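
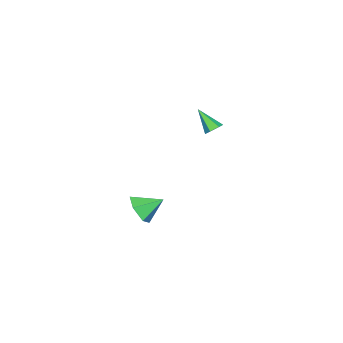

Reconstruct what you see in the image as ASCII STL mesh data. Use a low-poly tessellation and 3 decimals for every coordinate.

solid 
facet normal 0.473 -0.722 -0.505
outer loop
vertex 5.023 -0.619 0.439
vertex 4.268 -1.246 0.629
vertex 4.252 -0.68 -0.195
endloop
endfacet
facet normal 0.120 0.964 -0.239
outer loop
vertex 5.023 -0.619 0.439
vertex 4.252 -0.68 -0.195
vertex 3.592 -0.214 1.351
endloop
endfacet
facet normal 0.473 -0.722 -0.505
outer loop
vertex 4.252 -0.68 -0.195
vertex 4.268 -1.246 0.629
vertex 3.497 -1.307 -0.005
endloop
endfacet
facet normal -0.633 0.624 -0.458
outer loop
vertex 4.252 -0.68 -0.195
vertex 3.497 -1.307 -0.005
vertex 3.592 -0.214 1.351
endloop
endfacet
facet normal 0.473 -0.722 -0.505
outer loop
vertex 3.497 -1.307 -0.005
vertex 4.268 -1.246 0.629
vertex 3.512 -1.873 0.818
endloop
endfacet
facet normal -0.999 0.035 0.042
outer loop
vertex 3.497 -1.307 -0.005
vertex 3.512 -1.873 0.818
vertex 3.592 -0.214 1.351
endloop
endfacet
facet normal 0.472 -0.722 -0.506
outer loop
vertex 3.512 -1.873 0.818
vertex 4.268 -1.246 0.629
vertex 4.283 -1.813 1.452
endloop
endfacet
facet normal -0.610 -0.216 0.762
outer loop
vertex 3.512 -1.873 0.818
vertex 4.283 -1.813 1.452
vertex 3.592 -0.214 1.351
endloop
endfacet
facet normal 0.472 -0.722 -0.506
outer loop
vertex 4.283 -1.813 1.452
vertex 4.268 -1.246 0.629
vertex 5.039 -1.186 1.263
endloop
endfacet
facet normal 0.143 0.124 0.982
outer loop
vertex 4.283 -1.813 1.452
vertex 5.039 -1.186 1.263
vertex 3.592 -0.214 1.351
endloop
endfacet
facet normal 0.472 -0.722 -0.506
outer loop
vertex 5.039 -1.186 1.263
vertex 4.268 -1.246 0.629
vertex 5.023 -0.619 0.439
endloop
endfacet
facet normal 0.509 0.714 0.481
outer loop
vertex 5.039 -1.186 1.263
vertex 5.023 -0.619 0.439
vertex 3.592 -0.214 1.351
endloop
endfacet
facet normal 0.141 0.692 -0.707
outer loop
vertex -2.896 -1.252 2.493
vertex -3.296 -0.915 2.743
vertex -2.74 -0.869 2.899
endloop
endfacet
facet normal 0.870 -0.479 0.118
outer loop
vertex -2.896 -1.252 2.493
vertex -2.74 -0.869 2.899
vertex -3.524 -2.045 3.897
endloop
endfacet
facet normal 0.141 0.693 -0.707
outer loop
vertex -2.74 -0.869 2.899
vertex -3.296 -0.915 2.743
vertex -3.14 -0.532 3.15
endloop
endfacet
facet normal 0.638 0.205 0.742
outer loop
vertex -2.74 -0.869 2.899
vertex -3.14 -0.532 3.15
vertex -3.524 -2.045 3.897
endloop
endfacet
facet normal 0.139 0.694 -0.706
outer loop
vertex -3.14 -0.532 3.15
vertex -3.296 -0.915 2.743
vertex -3.697 -0.579 2.994
endloop
endfacet
facet normal -0.274 0.481 0.833
outer loop
vertex -3.14 -0.532 3.15
vertex -3.697 -0.579 2.994
vertex -3.524 -2.045 3.897
endloop
endfacet
facet normal 0.138 0.693 -0.707
outer loop
vertex -3.697 -0.579 2.994
vertex -3.296 -0.915 2.743
vertex -3.853 -0.962 2.588
endloop
endfacet
facet normal -0.952 0.071 0.298
outer loop
vertex -3.697 -0.579 2.994
vertex -3.853 -0.962 2.588
vertex -3.524 -2.045 3.897
endloop
endfacet
facet normal 0.138 0.693 -0.707
outer loop
vertex -3.853 -0.962 2.588
vertex -3.296 -0.915 2.743
vertex -3.453 -1.298 2.337
endloop
endfacet
facet normal -0.720 -0.613 -0.326
outer loop
vertex -3.853 -0.962 2.588
vertex -3.453 -1.298 2.337
vertex -3.524 -2.045 3.897
endloop
endfacet
facet normal 0.141 0.692 -0.708
outer loop
vertex -3.453 -1.298 2.337
vertex -3.296 -0.915 2.743
vertex -2.896 -1.252 2.493
endloop
endfacet
facet normal 0.190 -0.889 -0.417
outer loop
vertex -3.453 -1.298 2.337
vertex -2.896 -1.252 2.493
vertex -3.524 -2.045 3.897
endloop
endfacet

endsolid


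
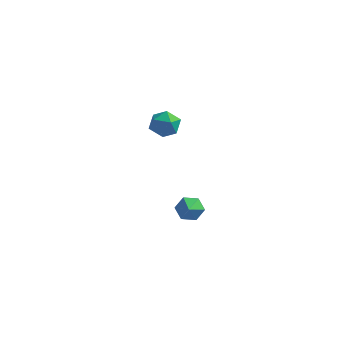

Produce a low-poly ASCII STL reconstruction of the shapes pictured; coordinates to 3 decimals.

solid 
facet normal -0.416 0.634 0.652
outer loop
vertex 2.49 3.936 3.61
vertex 1.793 3.291 3.793
vertex 2.606 3.285 4.317
endloop
endfacet
facet normal 0.291 0.727 0.622
outer loop
vertex 2.49 3.936 3.61
vertex 2.606 3.285 4.317
vertex 3.343 3.495 3.726
endloop
endfacet
facet normal 0.464 0.884 -0.054
outer loop
vertex 2.49 3.936 3.61
vertex 3.343 3.495 3.726
vertex 2.985 3.629 2.837
endloop
endfacet
facet normal -0.136 0.888 -0.440
outer loop
vertex 2.49 3.936 3.61
vertex 2.985 3.629 2.837
vertex 2.027 3.503 2.879
endloop
endfacet
facet normal -0.680 0.733 -0.004
outer loop
vertex 2.49 3.936 3.61
vertex 2.027 3.503 2.879
vertex 1.793 3.291 3.793
endloop
endfacet
facet normal 0.603 0.108 0.790
outer loop
vertex 3.343 3.495 3.726
vertex 2.606 3.285 4.317
vertex 3.173 2.577 3.981
endloop
endfacet
facet normal -0.541 -0.042 0.840
outer loop
vertex 2.606 3.285 4.317
vertex 1.793 3.291 3.793
vertex 2.215 2.451 4.023
endloop
endfacet
facet normal -0.968 0.118 -0.220
outer loop
vertex 1.793 3.291 3.793
vertex 2.027 3.503 2.879
vertex 1.857 2.585 3.134
endloop
endfacet
facet normal -0.089 0.368 -0.926
outer loop
vertex 2.027 3.503 2.879
vertex 2.985 3.629 2.837
vertex 2.594 2.795 2.543
endloop
endfacet
facet normal 0.883 0.361 -0.301
outer loop
vertex 2.985 3.629 2.837
vertex 3.343 3.495 3.726
vertex 3.407 2.789 3.067
endloop
endfacet
facet normal 0.136 -0.888 0.440
outer loop
vertex 2.71 2.144 3.25
vertex 3.173 2.577 3.981
vertex 2.215 2.451 4.023
endloop
endfacet
facet normal -0.464 -0.884 0.054
outer loop
vertex 2.71 2.144 3.25
vertex 2.215 2.451 4.023
vertex 1.857 2.585 3.134
endloop
endfacet
facet normal -0.291 -0.727 -0.622
outer loop
vertex 2.71 2.144 3.25
vertex 1.857 2.585 3.134
vertex 2.594 2.795 2.543
endloop
endfacet
facet normal 0.416 -0.634 -0.652
outer loop
vertex 2.71 2.144 3.25
vertex 2.594 2.795 2.543
vertex 3.407 2.789 3.067
endloop
endfacet
facet normal 0.680 -0.733 0.004
outer loop
vertex 2.71 2.144 3.25
vertex 3.407 2.789 3.067
vertex 3.173 2.577 3.981
endloop
endfacet
facet normal 0.089 -0.368 0.926
outer loop
vertex 2.215 2.451 4.023
vertex 3.173 2.577 3.981
vertex 2.606 3.285 4.317
endloop
endfacet
facet normal -0.883 -0.361 0.301
outer loop
vertex 1.857 2.585 3.134
vertex 2.215 2.451 4.023
vertex 1.793 3.291 3.793
endloop
endfacet
facet normal -0.603 -0.108 -0.790
outer loop
vertex 2.594 2.795 2.543
vertex 1.857 2.585 3.134
vertex 2.027 3.503 2.879
endloop
endfacet
facet normal 0.541 0.042 -0.840
outer loop
vertex 3.407 2.789 3.067
vertex 2.594 2.795 2.543
vertex 2.985 3.629 2.837
endloop
endfacet
facet normal 0.968 -0.118 0.220
outer loop
vertex 3.173 2.577 3.981
vertex 3.407 2.789 3.067
vertex 3.343 3.495 3.726
endloop
endfacet
facet normal -0.311 0.765 -0.564
outer loop
vertex 3.965 4.211 -4.864
vertex 3.449 4.463 -4.237
vertex 4.245 4.757 -4.277
endloop
endfacet
facet normal 0.939 -0.302 -0.167
outer loop
vertex 3.965 4.211 -4.864
vertex 4.245 4.757 -4.277
vertex 3.931 3.277 -3.363
endloop
endfacet
facet normal -0.311 0.765 -0.564
outer loop
vertex 4.245 4.757 -4.277
vertex 3.449 4.463 -4.237
vertex 3.73 5.01 -3.65
endloop
endfacet
facet normal 0.795 0.188 0.577
outer loop
vertex 4.245 4.757 -4.277
vertex 3.73 5.01 -3.65
vertex 3.931 3.277 -3.363
endloop
endfacet
facet normal -0.311 0.765 -0.564
outer loop
vertex 3.73 5.01 -3.65
vertex 3.449 4.463 -4.237
vertex 2.933 4.715 -3.61
endloop
endfacet
facet normal -0.011 0.162 0.987
outer loop
vertex 3.73 5.01 -3.65
vertex 2.933 4.715 -3.61
vertex 3.931 3.277 -3.363
endloop
endfacet
facet normal -0.311 0.765 -0.564
outer loop
vertex 2.933 4.715 -3.61
vertex 3.449 4.463 -4.237
vertex 2.653 4.168 -4.198
endloop
endfacet
facet normal -0.672 -0.355 0.650
outer loop
vertex 2.933 4.715 -3.61
vertex 2.653 4.168 -4.198
vertex 3.931 3.277 -3.363
endloop
endfacet
facet normal -0.311 0.765 -0.564
outer loop
vertex 2.653 4.168 -4.198
vertex 3.449 4.463 -4.237
vertex 3.169 3.916 -4.824
endloop
endfacet
facet normal -0.527 -0.845 -0.094
outer loop
vertex 2.653 4.168 -4.198
vertex 3.169 3.916 -4.824
vertex 3.931 3.277 -3.363
endloop
endfacet
facet normal -0.312 0.765 -0.564
outer loop
vertex 3.169 3.916 -4.824
vertex 3.449 4.463 -4.237
vertex 3.965 4.211 -4.864
endloop
endfacet
facet normal 0.278 -0.818 -0.503
outer loop
vertex 3.169 3.916 -4.824
vertex 3.965 4.211 -4.864
vertex 3.931 3.277 -3.363
endloop
endfacet

endsolid


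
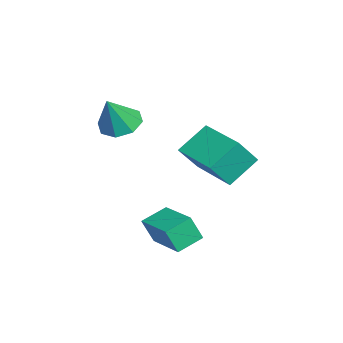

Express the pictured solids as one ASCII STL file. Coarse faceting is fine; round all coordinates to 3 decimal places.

solid 
facet normal -0.463 0.639 0.614
outer loop
vertex -0.97 3.035 2.559
vertex 0.576 4.172 2.541
vertex -1.458 3.682 1.517
endloop
endfacet
facet normal -0.806 -0.592 0.009
outer loop
vertex -0.796 2.768 0.639
vertex -0.97 3.035 2.559
vertex -1.458 3.682 1.517
endloop
endfacet
facet normal -0.463 0.639 0.614
outer loop
vertex -1.458 3.682 1.517
vertex 0.576 4.172 2.541
vertex 0.088 4.819 1.499
endloop
endfacet
facet normal -0.370 0.490 -0.789
outer loop
vertex 0.088 4.819 1.499
vertex -0.796 2.768 0.639
vertex -1.458 3.682 1.517
endloop
endfacet
facet normal 0.370 -0.490 0.789
outer loop
vertex -0.97 3.035 2.559
vertex 1.238 3.258 1.663
vertex 0.576 4.172 2.541
endloop
endfacet
facet normal -0.806 -0.592 0.009
outer loop
vertex -0.308 2.121 1.681
vertex -0.97 3.035 2.559
vertex -0.796 2.768 0.639
endloop
endfacet
facet normal 0.370 -0.490 0.789
outer loop
vertex -0.308 2.121 1.681
vertex 1.238 3.258 1.663
vertex -0.97 3.035 2.559
endloop
endfacet
facet normal 0.806 0.592 -0.009
outer loop
vertex 0.576 4.172 2.541
vertex 1.238 3.258 1.663
vertex 0.088 4.819 1.499
endloop
endfacet
facet normal -0.370 0.490 -0.789
outer loop
vertex 0.75 3.905 0.621
vertex -0.796 2.768 0.639
vertex 0.088 4.819 1.499
endloop
endfacet
facet normal 0.806 0.592 -0.009
outer loop
vertex 0.088 4.819 1.499
vertex 1.238 3.258 1.663
vertex 0.75 3.905 0.621
endloop
endfacet
facet normal 0.463 -0.639 -0.614
outer loop
vertex 0.75 3.905 0.621
vertex -0.308 2.121 1.681
vertex -0.796 2.768 0.639
endloop
endfacet
facet normal 0.463 -0.639 -0.614
outer loop
vertex 1.238 3.258 1.663
vertex -0.308 2.121 1.681
vertex 0.75 3.905 0.621
endloop
endfacet
facet normal -0.828 -0.525 -0.198
outer loop
vertex 2.652 1.084 -0.096
vertex 2.08 1.855 0.25
vertex 2.622 1.484 -1.034
endloop
endfacet
facet normal 0.560 -0.755 -0.340
outer loop
vertex 3.98 2.345 -0.71
vertex 2.652 1.084 -0.096
vertex 2.622 1.484 -1.034
endloop
endfacet
facet normal -0.828 -0.524 -0.198
outer loop
vertex 2.622 1.484 -1.034
vertex 2.08 1.855 0.25
vertex 2.051 2.255 -0.688
endloop
endfacet
facet normal -0.029 0.391 -0.920
outer loop
vertex 2.051 2.255 -0.688
vertex 3.98 2.345 -0.71
vertex 2.622 1.484 -1.034
endloop
endfacet
facet normal 0.029 -0.391 0.920
outer loop
vertex 2.652 1.084 -0.096
vertex 3.438 2.716 0.574
vertex 2.08 1.855 0.25
endloop
endfacet
facet normal 0.560 -0.755 -0.339
outer loop
vertex 4.009 1.945 0.228
vertex 2.652 1.084 -0.096
vertex 3.98 2.345 -0.71
endloop
endfacet
facet normal 0.029 -0.391 0.920
outer loop
vertex 4.009 1.945 0.228
vertex 3.438 2.716 0.574
vertex 2.652 1.084 -0.096
endloop
endfacet
facet normal -0.560 0.756 0.340
outer loop
vertex 2.08 1.855 0.25
vertex 3.438 2.716 0.574
vertex 2.051 2.255 -0.688
endloop
endfacet
facet normal -0.029 0.391 -0.920
outer loop
vertex 3.408 3.116 -0.364
vertex 3.98 2.345 -0.71
vertex 2.051 2.255 -0.688
endloop
endfacet
facet normal -0.560 0.755 0.340
outer loop
vertex 2.051 2.255 -0.688
vertex 3.438 2.716 0.574
vertex 3.408 3.116 -0.364
endloop
endfacet
facet normal 0.828 0.525 0.198
outer loop
vertex 3.408 3.116 -0.364
vertex 4.009 1.945 0.228
vertex 3.98 2.345 -0.71
endloop
endfacet
facet normal 0.828 0.525 0.197
outer loop
vertex 3.438 2.716 0.574
vertex 4.009 1.945 0.228
vertex 3.408 3.116 -0.364
endloop
endfacet
facet normal -0.403 0.267 -0.875
outer loop
vertex 0.806 0.695 3.059
vertex 0.177 0.223 3.205
vertex 0.357 0.988 3.355
endloop
endfacet
facet normal 0.671 0.625 0.399
outer loop
vertex 0.806 0.695 3.059
vertex 0.357 0.988 3.355
vertex 0.763 -0.163 4.475
endloop
endfacet
facet normal -0.405 0.267 -0.875
outer loop
vertex 0.357 0.988 3.355
vertex 0.177 0.223 3.205
vertex -0.197 0.833 3.564
endloop
endfacet
facet normal 0.067 0.708 0.703
outer loop
vertex 0.357 0.988 3.355
vertex -0.197 0.833 3.564
vertex 0.763 -0.163 4.475
endloop
endfacet
facet normal -0.404 0.267 -0.875
outer loop
vertex -0.197 0.833 3.564
vertex 0.177 0.223 3.205
vertex -0.532 0.32 3.562
endloop
endfacet
facet normal -0.471 0.304 0.828
outer loop
vertex -0.197 0.833 3.564
vertex -0.532 0.32 3.562
vertex 0.763 -0.163 4.475
endloop
endfacet
facet normal -0.404 0.266 -0.875
outer loop
vertex -0.532 0.32 3.562
vertex 0.177 0.223 3.205
vertex -0.452 -0.249 3.352
endloop
endfacet
facet normal -0.623 -0.346 0.701
outer loop
vertex -0.532 0.32 3.562
vertex -0.452 -0.249 3.352
vertex 0.763 -0.163 4.475
endloop
endfacet
facet normal -0.404 0.266 -0.875
outer loop
vertex -0.452 -0.249 3.352
vertex 0.177 0.223 3.205
vertex -0.003 -0.542 3.056
endloop
endfacet
facet normal -0.304 -0.866 0.396
outer loop
vertex -0.452 -0.249 3.352
vertex -0.003 -0.542 3.056
vertex 0.763 -0.163 4.475
endloop
endfacet
facet normal -0.404 0.266 -0.875
outer loop
vertex -0.003 -0.542 3.056
vertex 0.177 0.223 3.205
vertex 0.552 -0.386 2.847
endloop
endfacet
facet normal 0.301 -0.949 0.091
outer loop
vertex -0.003 -0.542 3.056
vertex 0.552 -0.386 2.847
vertex 0.763 -0.163 4.475
endloop
endfacet
facet normal -0.403 0.267 -0.876
outer loop
vertex 0.552 -0.386 2.847
vertex 0.177 0.223 3.205
vertex 0.887 0.126 2.849
endloop
endfacet
facet normal 0.836 -0.547 -0.033
outer loop
vertex 0.552 -0.386 2.847
vertex 0.887 0.126 2.849
vertex 0.763 -0.163 4.475
endloop
endfacet
facet normal -0.403 0.266 -0.876
outer loop
vertex 0.887 0.126 2.849
vertex 0.177 0.223 3.205
vertex 0.806 0.695 3.059
endloop
endfacet
facet normal 0.990 0.106 0.094
outer loop
vertex 0.887 0.126 2.849
vertex 0.806 0.695 3.059
vertex 0.763 -0.163 4.475
endloop
endfacet

endsolid


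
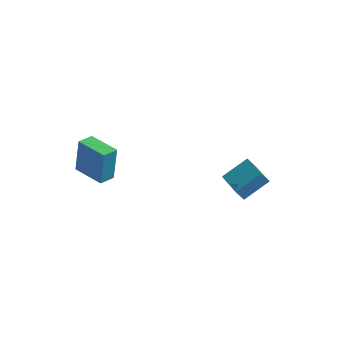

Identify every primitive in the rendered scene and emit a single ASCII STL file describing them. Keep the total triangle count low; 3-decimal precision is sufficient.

solid 
facet normal -0.550 -0.656 -0.516
outer loop
vertex 2.118 1.416 -0.597
vertex 0.887 2.671 -0.88
vertex 2.497 1.634 -1.278
endloop
endfacet
facet normal 0.691 -0.705 0.159
outer loop
vertex 3.433 2.749 -0.4
vertex 2.118 1.416 -0.597
vertex 2.497 1.634 -1.278
endloop
endfacet
facet normal -0.550 -0.656 -0.516
outer loop
vertex 2.497 1.634 -1.278
vertex 0.887 2.671 -0.88
vertex 1.267 2.889 -1.562
endloop
endfacet
facet normal 0.469 0.269 -0.841
outer loop
vertex 1.267 2.889 -1.562
vertex 3.433 2.749 -0.4
vertex 2.497 1.634 -1.278
endloop
endfacet
facet normal -0.468 -0.270 0.841
outer loop
vertex 2.118 1.416 -0.597
vertex 1.823 3.786 -0.002
vertex 0.887 2.671 -0.88
endloop
endfacet
facet normal 0.691 -0.705 0.160
outer loop
vertex 3.053 2.531 0.282
vertex 2.118 1.416 -0.597
vertex 3.433 2.749 -0.4
endloop
endfacet
facet normal -0.469 -0.270 0.841
outer loop
vertex 3.053 2.531 0.282
vertex 1.823 3.786 -0.002
vertex 2.118 1.416 -0.597
endloop
endfacet
facet normal -0.691 0.705 -0.159
outer loop
vertex 0.887 2.671 -0.88
vertex 1.823 3.786 -0.002
vertex 1.267 2.889 -1.562
endloop
endfacet
facet normal 0.469 0.270 -0.841
outer loop
vertex 2.202 4.004 -0.683
vertex 3.433 2.749 -0.4
vertex 1.267 2.889 -1.562
endloop
endfacet
facet normal -0.691 0.705 -0.159
outer loop
vertex 1.267 2.889 -1.562
vertex 1.823 3.786 -0.002
vertex 2.202 4.004 -0.683
endloop
endfacet
facet normal 0.550 0.656 0.516
outer loop
vertex 2.202 4.004 -0.683
vertex 3.053 2.531 0.282
vertex 3.433 2.749 -0.4
endloop
endfacet
facet normal 0.550 0.656 0.516
outer loop
vertex 1.823 3.786 -0.002
vertex 3.053 2.531 0.282
vertex 2.202 4.004 -0.683
endloop
endfacet
facet normal -0.931 0.363 -0.023
outer loop
vertex -4.899 -1.969 3.832
vertex -4.577 -1.152 3.691
vertex -4.971 -2.28 1.868
endloop
endfacet
facet normal -0.361 -0.919 0.159
outer loop
vertex -3.303 -2.928 1.909
vertex -4.899 -1.969 3.832
vertex -4.971 -2.28 1.868
endloop
endfacet
facet normal -0.932 0.363 -0.023
outer loop
vertex -4.971 -2.28 1.868
vertex -4.577 -1.152 3.691
vertex -4.649 -1.462 1.727
endloop
endfacet
facet normal -0.036 -0.156 -0.987
outer loop
vertex -4.649 -1.462 1.727
vertex -3.303 -2.928 1.909
vertex -4.971 -2.28 1.868
endloop
endfacet
facet normal 0.036 0.156 0.987
outer loop
vertex -4.899 -1.969 3.832
vertex -2.909 -1.8 3.732
vertex -4.577 -1.152 3.691
endloop
endfacet
facet normal -0.361 -0.919 0.158
outer loop
vertex -3.231 -2.618 3.873
vertex -4.899 -1.969 3.832
vertex -3.303 -2.928 1.909
endloop
endfacet
facet normal 0.036 0.156 0.987
outer loop
vertex -3.231 -2.618 3.873
vertex -2.909 -1.8 3.732
vertex -4.899 -1.969 3.832
endloop
endfacet
facet normal 0.361 0.919 -0.158
outer loop
vertex -4.577 -1.152 3.691
vertex -2.909 -1.8 3.732
vertex -4.649 -1.462 1.727
endloop
endfacet
facet normal -0.036 -0.156 -0.987
outer loop
vertex -2.981 -2.111 1.768
vertex -3.303 -2.928 1.909
vertex -4.649 -1.462 1.727
endloop
endfacet
facet normal 0.361 0.919 -0.159
outer loop
vertex -4.649 -1.462 1.727
vertex -2.909 -1.8 3.732
vertex -2.981 -2.111 1.768
endloop
endfacet
facet normal 0.931 -0.363 0.023
outer loop
vertex -2.981 -2.111 1.768
vertex -3.231 -2.618 3.873
vertex -3.303 -2.928 1.909
endloop
endfacet
facet normal 0.932 -0.363 0.023
outer loop
vertex -2.909 -1.8 3.732
vertex -3.231 -2.618 3.873
vertex -2.981 -2.111 1.768
endloop
endfacet

endsolid


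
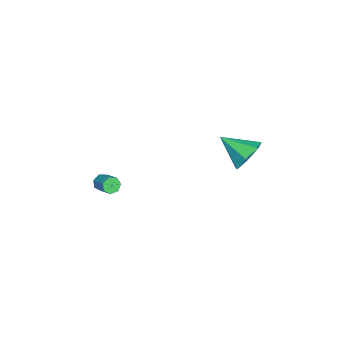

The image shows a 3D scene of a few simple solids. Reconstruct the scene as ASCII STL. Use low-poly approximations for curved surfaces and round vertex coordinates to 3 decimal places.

solid 
facet normal 0.268 0.814 -0.515
outer loop
vertex -0.753 4.113 1.281
vertex -1.708 4.095 0.756
vertex -1.454 4.601 1.687
endloop
endfacet
facet normal 0.421 -0.141 0.896
outer loop
vertex -0.753 4.113 1.281
vertex -1.454 4.601 1.687
vertex -2.212 2.565 1.724
endloop
endfacet
facet normal 0.268 0.814 -0.515
outer loop
vertex -1.454 4.601 1.687
vertex -1.708 4.095 0.756
vertex -2.347 4.708 1.392
endloop
endfacet
facet normal -0.297 0.128 0.946
outer loop
vertex -1.454 4.601 1.687
vertex -2.347 4.708 1.392
vertex -2.212 2.565 1.724
endloop
endfacet
facet normal 0.268 0.814 -0.515
outer loop
vertex -2.347 4.708 1.392
vertex -1.708 4.095 0.756
vertex -2.758 4.353 0.617
endloop
endfacet
facet normal -0.886 0.016 0.463
outer loop
vertex -2.347 4.708 1.392
vertex -2.758 4.353 0.617
vertex -2.212 2.565 1.724
endloop
endfacet
facet normal 0.268 0.814 -0.515
outer loop
vertex -2.758 4.353 0.617
vertex -1.708 4.095 0.756
vertex -2.379 3.804 -0.053
endloop
endfacet
facet normal -0.901 -0.392 -0.188
outer loop
vertex -2.758 4.353 0.617
vertex -2.379 3.804 -0.053
vertex -2.212 2.565 1.724
endloop
endfacet
facet normal 0.268 0.814 -0.515
outer loop
vertex -2.379 3.804 -0.053
vertex -1.708 4.095 0.756
vertex -1.494 3.474 -0.114
endloop
endfacet
facet normal -0.330 -0.789 -0.519
outer loop
vertex -2.379 3.804 -0.053
vertex -1.494 3.474 -0.114
vertex -2.212 2.565 1.724
endloop
endfacet
facet normal 0.267 0.814 -0.515
outer loop
vertex -1.494 3.474 -0.114
vertex -1.708 4.095 0.756
vertex -0.771 3.612 0.479
endloop
endfacet
facet normal 0.395 -0.875 -0.278
outer loop
vertex -1.494 3.474 -0.114
vertex -0.771 3.612 0.479
vertex -2.212 2.565 1.724
endloop
endfacet
facet normal 0.268 0.814 -0.515
outer loop
vertex -0.771 3.612 0.479
vertex -1.708 4.095 0.756
vertex -0.753 4.113 1.281
endloop
endfacet
facet normal 0.730 -0.587 0.351
outer loop
vertex -0.771 3.612 0.479
vertex -0.753 4.113 1.281
vertex -2.212 2.565 1.724
endloop
endfacet
facet normal -0.678 -0.566 -0.470
outer loop
vertex -1.406 -3.577 -2.782
vertex -1.723 -3.56 -2.345
vertex -1.712 -3.223 -2.767
endloop
endfacet
facet normal 0.337 0.329 -0.882
outer loop
vertex -1.406 -3.577 -2.782
vertex -1.712 -3.223 -2.767
vertex -0.64 -2.938 -2.251
endloop
endfacet
facet normal 0.337 0.328 -0.882
outer loop
vertex -0.64 -2.938 -2.251
vertex -1.712 -3.223 -2.767
vertex -0.946 -2.583 -2.236
endloop
endfacet
facet normal 0.678 0.565 0.470
outer loop
vertex -0.64 -2.938 -2.251
vertex -0.946 -2.583 -2.236
vertex -0.957 -2.92 -1.815
endloop
endfacet
facet normal -0.678 -0.566 -0.469
outer loop
vertex -1.712 -3.223 -2.767
vertex -1.723 -3.56 -2.345
vertex -2.026 -3.122 -2.435
endloop
endfacet
facet normal -0.300 0.796 -0.526
outer loop
vertex -1.712 -3.223 -2.767
vertex -2.026 -3.122 -2.435
vertex -0.946 -2.583 -2.236
endloop
endfacet
facet normal -0.301 0.796 -0.524
outer loop
vertex -0.946 -2.583 -2.236
vertex -2.026 -3.122 -2.435
vertex -1.26 -2.483 -1.904
endloop
endfacet
facet normal 0.677 0.566 0.470
outer loop
vertex -0.946 -2.583 -2.236
vertex -1.26 -2.483 -1.904
vertex -0.957 -2.92 -1.815
endloop
endfacet
facet normal -0.678 -0.566 -0.470
outer loop
vertex -2.026 -3.122 -2.435
vertex -1.723 -3.56 -2.345
vertex -2.112 -3.351 -2.035
endloop
endfacet
facet normal -0.712 0.664 0.227
outer loop
vertex -2.026 -3.122 -2.435
vertex -2.112 -3.351 -2.035
vertex -1.26 -2.483 -1.904
endloop
endfacet
facet normal -0.712 0.664 0.227
outer loop
vertex -1.26 -2.483 -1.904
vertex -2.112 -3.351 -2.035
vertex -1.346 -2.712 -1.504
endloop
endfacet
facet normal 0.678 0.566 0.470
outer loop
vertex -1.26 -2.483 -1.904
vertex -1.346 -2.712 -1.504
vertex -0.957 -2.92 -1.815
endloop
endfacet
facet normal -0.678 -0.566 -0.470
outer loop
vertex -2.112 -3.351 -2.035
vertex -1.723 -3.56 -2.345
vertex -1.905 -3.737 -1.869
endloop
endfacet
facet normal -0.588 0.033 0.808
outer loop
vertex -2.112 -3.351 -2.035
vertex -1.905 -3.737 -1.869
vertex -1.346 -2.712 -1.504
endloop
endfacet
facet normal -0.588 0.033 0.808
outer loop
vertex -1.346 -2.712 -1.504
vertex -1.905 -3.737 -1.869
vertex -1.139 -3.098 -1.338
endloop
endfacet
facet normal 0.678 0.566 0.470
outer loop
vertex -1.346 -2.712 -1.504
vertex -1.139 -3.098 -1.338
vertex -0.957 -2.92 -1.815
endloop
endfacet
facet normal -0.679 -0.565 -0.470
outer loop
vertex -1.905 -3.737 -1.869
vertex -1.723 -3.56 -2.345
vertex -1.561 -3.99 -2.062
endloop
endfacet
facet normal -0.021 -0.624 0.781
outer loop
vertex -1.905 -3.737 -1.869
vertex -1.561 -3.99 -2.062
vertex -1.139 -3.098 -1.338
endloop
endfacet
facet normal -0.019 -0.625 0.781
outer loop
vertex -1.139 -3.098 -1.338
vertex -1.561 -3.99 -2.062
vertex -0.795 -3.35 -1.531
endloop
endfacet
facet normal 0.678 0.566 0.470
outer loop
vertex -1.139 -3.098 -1.338
vertex -0.795 -3.35 -1.531
vertex -0.957 -2.92 -1.815
endloop
endfacet
facet normal -0.678 -0.565 -0.471
outer loop
vertex -1.561 -3.99 -2.062
vertex -1.723 -3.56 -2.345
vertex -1.339 -3.918 -2.468
endloop
endfacet
facet normal 0.563 -0.810 0.164
outer loop
vertex -1.561 -3.99 -2.062
vertex -1.339 -3.918 -2.468
vertex -0.795 -3.35 -1.531
endloop
endfacet
facet normal 0.562 -0.811 0.165
outer loop
vertex -0.795 -3.35 -1.531
vertex -1.339 -3.918 -2.468
vertex -0.573 -3.279 -1.937
endloop
endfacet
facet normal 0.678 0.566 0.470
outer loop
vertex -0.795 -3.35 -1.531
vertex -0.573 -3.279 -1.937
vertex -0.957 -2.92 -1.815
endloop
endfacet
facet normal -0.678 -0.566 -0.470
outer loop
vertex -1.339 -3.918 -2.468
vertex -1.723 -3.56 -2.345
vertex -1.406 -3.577 -2.782
endloop
endfacet
facet normal 0.721 -0.387 -0.574
outer loop
vertex -1.339 -3.918 -2.468
vertex -1.406 -3.577 -2.782
vertex -0.573 -3.279 -1.937
endloop
endfacet
facet normal 0.721 -0.387 -0.574
outer loop
vertex -0.573 -3.279 -1.937
vertex -1.406 -3.577 -2.782
vertex -0.64 -2.938 -2.251
endloop
endfacet
facet normal 0.678 0.566 0.470
outer loop
vertex -0.573 -3.279 -1.937
vertex -0.64 -2.938 -2.251
vertex -0.957 -2.92 -1.815
endloop
endfacet

endsolid


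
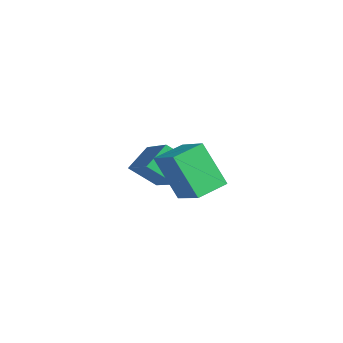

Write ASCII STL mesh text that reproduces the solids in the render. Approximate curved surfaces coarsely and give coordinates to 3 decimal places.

solid 
facet normal -0.863 -0.241 -0.444
outer loop
vertex -1.715 -4.211 -1.562
vertex -2.029 -3.433 -1.375
vertex -1.254 -3.748 -2.709
endloop
endfacet
facet normal 0.365 -0.905 -0.219
outer loop
vertex -0.391 -3.507 -2.265
vertex -1.715 -4.211 -1.562
vertex -1.254 -3.748 -2.709
endloop
endfacet
facet normal -0.863 -0.241 -0.444
outer loop
vertex -1.254 -3.748 -2.709
vertex -2.029 -3.433 -1.375
vertex -1.568 -2.97 -2.522
endloop
endfacet
facet normal 0.349 0.350 -0.869
outer loop
vertex -1.568 -2.97 -2.522
vertex -0.391 -3.507 -2.265
vertex -1.254 -3.748 -2.709
endloop
endfacet
facet normal -0.349 -0.350 0.869
outer loop
vertex -1.715 -4.211 -1.562
vertex -1.166 -3.192 -0.931
vertex -2.029 -3.433 -1.375
endloop
endfacet
facet normal 0.365 -0.905 -0.219
outer loop
vertex -0.852 -3.97 -1.118
vertex -1.715 -4.211 -1.562
vertex -0.391 -3.507 -2.265
endloop
endfacet
facet normal -0.349 -0.350 0.869
outer loop
vertex -0.852 -3.97 -1.118
vertex -1.166 -3.192 -0.931
vertex -1.715 -4.211 -1.562
endloop
endfacet
facet normal -0.365 0.905 0.219
outer loop
vertex -2.029 -3.433 -1.375
vertex -1.166 -3.192 -0.931
vertex -1.568 -2.97 -2.522
endloop
endfacet
facet normal 0.349 0.350 -0.869
outer loop
vertex -0.705 -2.729 -2.078
vertex -0.391 -3.507 -2.265
vertex -1.568 -2.97 -2.522
endloop
endfacet
facet normal -0.365 0.905 0.219
outer loop
vertex -1.568 -2.97 -2.522
vertex -1.166 -3.192 -0.931
vertex -0.705 -2.729 -2.078
endloop
endfacet
facet normal 0.863 0.241 0.444
outer loop
vertex -0.705 -2.729 -2.078
vertex -0.852 -3.97 -1.118
vertex -0.391 -3.507 -2.265
endloop
endfacet
facet normal 0.863 0.241 0.444
outer loop
vertex -1.166 -3.192 -0.931
vertex -0.852 -3.97 -1.118
vertex -0.705 -2.729 -2.078
endloop
endfacet
facet normal -0.876 -0.019 -0.482
outer loop
vertex -4.357 -3.703 -2.596
vertex -4.072 -3.057 -3.139
vertex -4.064 -4.26 -3.106
endloop
endfacet
facet normal -0.320 -0.726 0.609
outer loop
vertex -2.348 -4.223 -2.161
vertex -4.357 -3.703 -2.596
vertex -4.064 -4.26 -3.106
endloop
endfacet
facet normal -0.877 -0.019 -0.481
outer loop
vertex -4.064 -4.26 -3.106
vertex -4.072 -3.057 -3.139
vertex -3.78 -3.615 -3.649
endloop
endfacet
facet normal 0.361 -0.688 -0.629
outer loop
vertex -3.78 -3.615 -3.649
vertex -2.348 -4.223 -2.161
vertex -4.064 -4.26 -3.106
endloop
endfacet
facet normal -0.361 0.688 0.629
outer loop
vertex -4.357 -3.703 -2.596
vertex -2.356 -3.02 -2.194
vertex -4.072 -3.057 -3.139
endloop
endfacet
facet normal -0.320 -0.725 0.610
outer loop
vertex -2.64 -3.665 -1.651
vertex -4.357 -3.703 -2.596
vertex -2.348 -4.223 -2.161
endloop
endfacet
facet normal -0.361 0.688 0.629
outer loop
vertex -2.64 -3.665 -1.651
vertex -2.356 -3.02 -2.194
vertex -4.357 -3.703 -2.596
endloop
endfacet
facet normal 0.320 0.725 -0.610
outer loop
vertex -4.072 -3.057 -3.139
vertex -2.356 -3.02 -2.194
vertex -3.78 -3.615 -3.649
endloop
endfacet
facet normal 0.361 -0.688 -0.629
outer loop
vertex -2.063 -3.577 -2.704
vertex -2.348 -4.223 -2.161
vertex -3.78 -3.615 -3.649
endloop
endfacet
facet normal 0.319 0.726 -0.609
outer loop
vertex -3.78 -3.615 -3.649
vertex -2.356 -3.02 -2.194
vertex -2.063 -3.577 -2.704
endloop
endfacet
facet normal 0.876 0.018 0.482
outer loop
vertex -2.063 -3.577 -2.704
vertex -2.64 -3.665 -1.651
vertex -2.348 -4.223 -2.161
endloop
endfacet
facet normal 0.876 0.020 0.482
outer loop
vertex -2.356 -3.02 -2.194
vertex -2.64 -3.665 -1.651
vertex -2.063 -3.577 -2.704
endloop
endfacet

endsolid


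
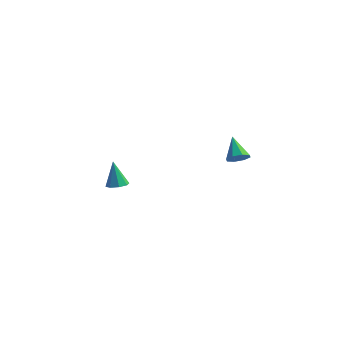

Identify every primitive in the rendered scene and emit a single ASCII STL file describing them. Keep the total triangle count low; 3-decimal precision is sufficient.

solid 
facet normal 0.509 -0.576 -0.639
outer loop
vertex 4.234 -0.852 0.925
vertex 3.924 -0.609 0.459
vertex 4.443 -0.473 0.75
endloop
endfacet
facet normal 0.481 0.135 0.866
outer loop
vertex 4.234 -0.852 0.925
vertex 4.443 -0.473 0.75
vertex 3.236 0.169 1.321
endloop
endfacet
facet normal 0.509 -0.576 -0.639
outer loop
vertex 4.443 -0.473 0.75
vertex 3.924 -0.609 0.459
vertex 4.348 -0.173 0.404
endloop
endfacet
facet normal 0.575 0.690 0.440
outer loop
vertex 4.443 -0.473 0.75
vertex 4.348 -0.173 0.404
vertex 3.236 0.169 1.321
endloop
endfacet
facet normal 0.509 -0.576 -0.639
outer loop
vertex 4.348 -0.173 0.404
vertex 3.924 -0.609 0.459
vertex 4.005 -0.129 0.091
endloop
endfacet
facet normal 0.216 0.971 -0.100
outer loop
vertex 4.348 -0.173 0.404
vertex 4.005 -0.129 0.091
vertex 3.236 0.169 1.321
endloop
endfacet
facet normal 0.510 -0.576 -0.639
outer loop
vertex 4.005 -0.129 0.091
vertex 3.924 -0.609 0.459
vertex 3.615 -0.366 -0.007
endloop
endfacet
facet normal -0.384 0.813 -0.437
outer loop
vertex 4.005 -0.129 0.091
vertex 3.615 -0.366 -0.007
vertex 3.236 0.169 1.321
endloop
endfacet
facet normal 0.510 -0.576 -0.639
outer loop
vertex 3.615 -0.366 -0.007
vertex 3.924 -0.609 0.459
vertex 3.406 -0.745 0.168
endloop
endfacet
facet normal -0.874 0.309 -0.374
outer loop
vertex 3.615 -0.366 -0.007
vertex 3.406 -0.745 0.168
vertex 3.236 0.169 1.321
endloop
endfacet
facet normal 0.510 -0.575 -0.639
outer loop
vertex 3.406 -0.745 0.168
vertex 3.924 -0.609 0.459
vertex 3.501 -1.044 0.513
endloop
endfacet
facet normal -0.968 -0.247 0.053
outer loop
vertex 3.406 -0.745 0.168
vertex 3.501 -1.044 0.513
vertex 3.236 0.169 1.321
endloop
endfacet
facet normal 0.511 -0.576 -0.638
outer loop
vertex 3.501 -1.044 0.513
vertex 3.924 -0.609 0.459
vertex 3.844 -1.088 0.827
endloop
endfacet
facet normal -0.610 -0.527 0.592
outer loop
vertex 3.501 -1.044 0.513
vertex 3.844 -1.088 0.827
vertex 3.236 0.169 1.321
endloop
endfacet
facet normal 0.509 -0.576 -0.639
outer loop
vertex 3.844 -1.088 0.827
vertex 3.924 -0.609 0.459
vertex 4.234 -0.852 0.925
endloop
endfacet
facet normal -0.010 -0.370 0.929
outer loop
vertex 3.844 -1.088 0.827
vertex 4.234 -0.852 0.925
vertex 3.236 0.169 1.321
endloop
endfacet
facet normal 0.279 -0.227 -0.933
outer loop
vertex -2.748 -0.145 -3.859
vertex -3.091 0.3 -4.07
vertex -2.521 0.253 -3.888
endloop
endfacet
facet normal 0.676 -0.338 0.655
outer loop
vertex -2.748 -0.145 -3.859
vertex -2.521 0.253 -3.888
vertex -3.509 0.64 -2.67
endloop
endfacet
facet normal 0.279 -0.228 -0.933
outer loop
vertex -2.521 0.253 -3.888
vertex -3.091 0.3 -4.07
vertex -2.628 0.678 -4.024
endloop
endfacet
facet normal 0.777 0.361 0.516
outer loop
vertex -2.521 0.253 -3.888
vertex -2.628 0.678 -4.024
vertex -3.509 0.64 -2.67
endloop
endfacet
facet normal 0.278 -0.227 -0.934
outer loop
vertex -2.628 0.678 -4.024
vertex -3.091 0.3 -4.07
vertex -3.006 0.882 -4.186
endloop
endfacet
facet normal 0.368 0.892 0.264
outer loop
vertex -2.628 0.678 -4.024
vertex -3.006 0.882 -4.186
vertex -3.509 0.64 -2.67
endloop
endfacet
facet normal 0.280 -0.227 -0.933
outer loop
vertex -3.006 0.882 -4.186
vertex -3.091 0.3 -4.07
vertex -3.434 0.744 -4.281
endloop
endfacet
facet normal -0.316 0.948 0.046
outer loop
vertex -3.006 0.882 -4.186
vertex -3.434 0.744 -4.281
vertex -3.509 0.64 -2.67
endloop
endfacet
facet normal 0.278 -0.229 -0.933
outer loop
vertex -3.434 0.744 -4.281
vertex -3.091 0.3 -4.07
vertex -3.661 0.346 -4.251
endloop
endfacet
facet normal -0.869 0.495 -0.009
outer loop
vertex -3.434 0.744 -4.281
vertex -3.661 0.346 -4.251
vertex -3.509 0.64 -2.67
endloop
endfacet
facet normal 0.278 -0.226 -0.933
outer loop
vertex -3.661 0.346 -4.251
vertex -3.091 0.3 -4.07
vertex -3.554 -0.079 -4.116
endloop
endfacet
facet normal -0.970 -0.203 0.131
outer loop
vertex -3.661 0.346 -4.251
vertex -3.554 -0.079 -4.116
vertex -3.509 0.64 -2.67
endloop
endfacet
facet normal 0.279 -0.228 -0.933
outer loop
vertex -3.554 -0.079 -4.116
vertex -3.091 0.3 -4.07
vertex -3.176 -0.283 -3.953
endloop
endfacet
facet normal -0.561 -0.734 0.382
outer loop
vertex -3.554 -0.079 -4.116
vertex -3.176 -0.283 -3.953
vertex -3.509 0.64 -2.67
endloop
endfacet
facet normal 0.278 -0.228 -0.933
outer loop
vertex -3.176 -0.283 -3.953
vertex -3.091 0.3 -4.07
vertex -2.748 -0.145 -3.859
endloop
endfacet
facet normal 0.123 -0.790 0.600
outer loop
vertex -3.176 -0.283 -3.953
vertex -2.748 -0.145 -3.859
vertex -3.509 0.64 -2.67
endloop
endfacet

endsolid


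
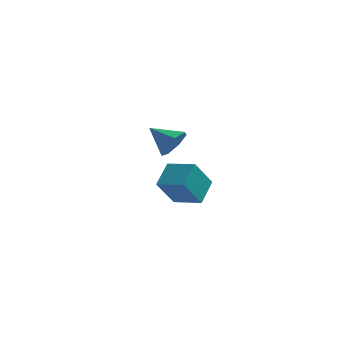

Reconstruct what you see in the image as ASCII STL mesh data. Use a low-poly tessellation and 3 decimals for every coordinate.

solid 
facet normal 0.822 -0.333 -0.462
outer loop
vertex 4.333 -3.712 4.237
vertex 3.907 -3.799 3.541
vertex 4.322 -3.144 3.808
endloop
endfacet
facet normal 0.113 0.600 0.792
outer loop
vertex 4.333 -3.712 4.237
vertex 4.322 -3.144 3.808
vertex 2.773 -3.341 4.179
endloop
endfacet
facet normal 0.822 -0.333 -0.461
outer loop
vertex 4.322 -3.144 3.808
vertex 3.907 -3.799 3.541
vertex 3.999 -3.07 3.179
endloop
endfacet
facet normal -0.087 0.983 0.160
outer loop
vertex 4.322 -3.144 3.808
vertex 3.999 -3.07 3.179
vertex 2.773 -3.341 4.179
endloop
endfacet
facet normal 0.822 -0.333 -0.462
outer loop
vertex 3.999 -3.07 3.179
vertex 3.907 -3.799 3.541
vertex 3.606 -3.545 2.822
endloop
endfacet
facet normal -0.513 0.745 -0.427
outer loop
vertex 3.999 -3.07 3.179
vertex 3.606 -3.545 2.822
vertex 2.773 -3.341 4.179
endloop
endfacet
facet normal 0.823 -0.332 -0.462
outer loop
vertex 3.606 -3.545 2.822
vertex 3.907 -3.799 3.541
vertex 3.441 -4.211 3.007
endloop
endfacet
facet normal -0.846 0.063 -0.529
outer loop
vertex 3.606 -3.545 2.822
vertex 3.441 -4.211 3.007
vertex 2.773 -3.341 4.179
endloop
endfacet
facet normal 0.823 -0.333 -0.461
outer loop
vertex 3.441 -4.211 3.007
vertex 3.907 -3.799 3.541
vertex 3.626 -4.568 3.595
endloop
endfacet
facet normal -0.834 -0.547 -0.070
outer loop
vertex 3.441 -4.211 3.007
vertex 3.626 -4.568 3.595
vertex 2.773 -3.341 4.179
endloop
endfacet
facet normal 0.822 -0.333 -0.463
outer loop
vertex 3.626 -4.568 3.595
vertex 3.907 -3.799 3.541
vertex 4.024 -4.346 4.142
endloop
endfacet
facet normal -0.486 -0.627 0.608
outer loop
vertex 3.626 -4.568 3.595
vertex 4.024 -4.346 4.142
vertex 2.773 -3.341 4.179
endloop
endfacet
facet normal 0.823 -0.332 -0.462
outer loop
vertex 4.024 -4.346 4.142
vertex 3.907 -3.799 3.541
vertex 4.333 -3.712 4.237
endloop
endfacet
facet normal -0.065 -0.117 0.991
outer loop
vertex 4.024 -4.346 4.142
vertex 4.333 -3.712 4.237
vertex 2.773 -3.341 4.179
endloop
endfacet
facet normal -0.897 0.373 -0.238
outer loop
vertex 2.655 2.054 -0.677
vertex 3.342 2.769 -2.144
vertex 2.344 0.834 -1.417
endloop
endfacet
facet normal -0.389 -0.403 0.828
outer loop
vertex 3.698 0.271 -1.056
vertex 2.655 2.054 -0.677
vertex 2.344 0.834 -1.417
endloop
endfacet
facet normal -0.897 0.373 -0.238
outer loop
vertex 2.344 0.834 -1.417
vertex 3.342 2.769 -2.144
vertex 3.031 1.549 -2.883
endloop
endfacet
facet normal -0.212 -0.835 -0.507
outer loop
vertex 3.031 1.549 -2.883
vertex 3.698 0.271 -1.056
vertex 2.344 0.834 -1.417
endloop
endfacet
facet normal 0.212 0.836 0.507
outer loop
vertex 2.655 2.054 -0.677
vertex 4.696 2.206 -1.783
vertex 3.342 2.769 -2.144
endloop
endfacet
facet normal -0.388 -0.403 0.829
outer loop
vertex 4.009 1.491 -0.317
vertex 2.655 2.054 -0.677
vertex 3.698 0.271 -1.056
endloop
endfacet
facet normal 0.213 0.835 0.507
outer loop
vertex 4.009 1.491 -0.317
vertex 4.696 2.206 -1.783
vertex 2.655 2.054 -0.677
endloop
endfacet
facet normal 0.388 0.403 -0.829
outer loop
vertex 3.342 2.769 -2.144
vertex 4.696 2.206 -1.783
vertex 3.031 1.549 -2.883
endloop
endfacet
facet normal -0.213 -0.835 -0.507
outer loop
vertex 4.385 0.986 -2.523
vertex 3.698 0.271 -1.056
vertex 3.031 1.549 -2.883
endloop
endfacet
facet normal 0.388 0.404 -0.829
outer loop
vertex 3.031 1.549 -2.883
vertex 4.696 2.206 -1.783
vertex 4.385 0.986 -2.523
endloop
endfacet
facet normal 0.897 -0.373 0.238
outer loop
vertex 4.385 0.986 -2.523
vertex 4.009 1.491 -0.317
vertex 3.698 0.271 -1.056
endloop
endfacet
facet normal 0.897 -0.373 0.238
outer loop
vertex 4.696 2.206 -1.783
vertex 4.009 1.491 -0.317
vertex 4.385 0.986 -2.523
endloop
endfacet

endsolid


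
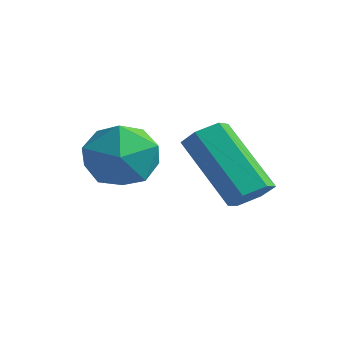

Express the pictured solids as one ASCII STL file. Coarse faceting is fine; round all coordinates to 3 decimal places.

solid 
facet normal -0.227 0.974 -0.020
outer loop
vertex -3.614 1.909 -2.266
vertex -4.563 1.689 -2.186
vertex -4.025 1.831 -1.382
endloop
endfacet
facet normal 0.417 0.868 0.270
outer loop
vertex -3.614 1.909 -2.266
vertex -4.025 1.831 -1.382
vertex -3.137 1.455 -1.543
endloop
endfacet
facet normal 0.822 0.529 -0.210
outer loop
vertex -3.614 1.909 -2.266
vertex -3.137 1.455 -1.543
vertex -3.127 1.08 -2.446
endloop
endfacet
facet normal 0.430 0.425 -0.796
outer loop
vertex -3.614 1.909 -2.266
vertex -3.127 1.08 -2.446
vertex -4.008 1.225 -2.844
endloop
endfacet
facet normal -0.220 0.700 -0.679
outer loop
vertex -3.614 1.909 -2.266
vertex -4.008 1.225 -2.844
vertex -4.563 1.689 -2.186
endloop
endfacet
facet normal 0.337 0.438 0.834
outer loop
vertex -3.137 1.455 -1.543
vertex -4.025 1.831 -1.382
vertex -3.792 0.955 -1.016
endloop
endfacet
facet normal -0.705 0.609 0.364
outer loop
vertex -4.025 1.831 -1.382
vertex -4.563 1.689 -2.186
vertex -4.673 1.1 -1.414
endloop
endfacet
facet normal -0.692 0.167 -0.702
outer loop
vertex -4.563 1.689 -2.186
vertex -4.008 1.225 -2.844
vertex -4.663 0.725 -2.317
endloop
endfacet
facet normal 0.357 -0.278 -0.892
outer loop
vertex -4.008 1.225 -2.844
vertex -3.127 1.08 -2.446
vertex -3.775 0.349 -2.478
endloop
endfacet
facet normal 0.992 -0.111 0.057
outer loop
vertex -3.127 1.08 -2.446
vertex -3.137 1.455 -1.543
vertex -3.237 0.491 -1.674
endloop
endfacet
facet normal -0.430 -0.425 0.796
outer loop
vertex -4.186 0.271 -1.594
vertex -3.792 0.955 -1.016
vertex -4.673 1.1 -1.414
endloop
endfacet
facet normal -0.822 -0.529 0.210
outer loop
vertex -4.186 0.271 -1.594
vertex -4.673 1.1 -1.414
vertex -4.663 0.725 -2.317
endloop
endfacet
facet normal -0.417 -0.868 -0.270
outer loop
vertex -4.186 0.271 -1.594
vertex -4.663 0.725 -2.317
vertex -3.775 0.349 -2.478
endloop
endfacet
facet normal 0.227 -0.974 0.020
outer loop
vertex -4.186 0.271 -1.594
vertex -3.775 0.349 -2.478
vertex -3.237 0.491 -1.674
endloop
endfacet
facet normal 0.220 -0.700 0.679
outer loop
vertex -4.186 0.271 -1.594
vertex -3.237 0.491 -1.674
vertex -3.792 0.955 -1.016
endloop
endfacet
facet normal -0.357 0.278 0.892
outer loop
vertex -4.673 1.1 -1.414
vertex -3.792 0.955 -1.016
vertex -4.025 1.831 -1.382
endloop
endfacet
facet normal -0.992 0.111 -0.057
outer loop
vertex -4.663 0.725 -2.317
vertex -4.673 1.1 -1.414
vertex -4.563 1.689 -2.186
endloop
endfacet
facet normal -0.337 -0.438 -0.834
outer loop
vertex -3.775 0.349 -2.478
vertex -4.663 0.725 -2.317
vertex -4.008 1.225 -2.844
endloop
endfacet
facet normal 0.705 -0.609 -0.364
outer loop
vertex -3.237 0.491 -1.674
vertex -3.775 0.349 -2.478
vertex -3.127 1.08 -2.446
endloop
endfacet
facet normal 0.692 -0.167 0.702
outer loop
vertex -3.792 0.955 -1.016
vertex -3.237 0.491 -1.674
vertex -3.137 1.455 -1.543
endloop
endfacet
facet normal 0.685 0.021 -0.728
outer loop
vertex -1.775 3.291 -2.795
vertex -2.204 3.282 -3.199
vertex -2.002 3.797 -2.994
endloop
endfacet
facet normal 0.618 0.512 0.597
outer loop
vertex -1.775 3.291 -2.795
vertex -2.002 3.797 -2.994
vertex -3.187 3.247 -1.296
endloop
endfacet
facet normal 0.617 0.514 0.597
outer loop
vertex -3.187 3.247 -1.296
vertex -2.002 3.797 -2.994
vertex -3.415 3.753 -1.496
endloop
endfacet
facet normal -0.686 -0.022 0.727
outer loop
vertex -3.187 3.247 -1.296
vertex -3.415 3.753 -1.496
vertex -3.616 3.238 -1.701
endloop
endfacet
facet normal 0.685 0.021 -0.728
outer loop
vertex -2.002 3.797 -2.994
vertex -2.204 3.282 -3.199
vertex -2.432 3.788 -3.399
endloop
endfacet
facet normal -0.026 1.000 0.005
outer loop
vertex -2.002 3.797 -2.994
vertex -2.432 3.788 -3.399
vertex -3.415 3.753 -1.496
endloop
endfacet
facet normal -0.026 1.000 0.005
outer loop
vertex -3.415 3.753 -1.496
vertex -2.432 3.788 -3.399
vertex -3.844 3.744 -1.9
endloop
endfacet
facet normal -0.685 -0.022 0.728
outer loop
vertex -3.415 3.753 -1.496
vertex -3.844 3.744 -1.9
vertex -3.616 3.238 -1.701
endloop
endfacet
facet normal 0.686 0.022 -0.727
outer loop
vertex -2.432 3.788 -3.399
vertex -2.204 3.282 -3.199
vertex -2.633 3.273 -3.604
endloop
endfacet
facet normal -0.643 0.486 -0.591
outer loop
vertex -2.432 3.788 -3.399
vertex -2.633 3.273 -3.604
vertex -3.844 3.744 -1.9
endloop
endfacet
facet normal -0.643 0.486 -0.591
outer loop
vertex -3.844 3.744 -1.9
vertex -2.633 3.273 -3.604
vertex -4.045 3.229 -2.105
endloop
endfacet
facet normal -0.685 -0.022 0.728
outer loop
vertex -3.844 3.744 -1.9
vertex -4.045 3.229 -2.105
vertex -3.616 3.238 -1.701
endloop
endfacet
facet normal 0.686 0.022 -0.727
outer loop
vertex -2.633 3.273 -3.604
vertex -2.204 3.282 -3.199
vertex -2.405 2.767 -3.404
endloop
endfacet
facet normal -0.617 -0.514 -0.596
outer loop
vertex -2.633 3.273 -3.604
vertex -2.405 2.767 -3.404
vertex -4.045 3.229 -2.105
endloop
endfacet
facet normal -0.617 -0.512 -0.597
outer loop
vertex -4.045 3.229 -2.105
vertex -2.405 2.767 -3.404
vertex -3.818 2.723 -1.906
endloop
endfacet
facet normal -0.685 -0.021 0.728
outer loop
vertex -4.045 3.229 -2.105
vertex -3.818 2.723 -1.906
vertex -3.616 3.238 -1.701
endloop
endfacet
facet normal 0.685 0.022 -0.728
outer loop
vertex -2.405 2.767 -3.404
vertex -2.204 3.282 -3.199
vertex -1.976 2.776 -3.0
endloop
endfacet
facet normal 0.026 -1.000 -0.005
outer loop
vertex -2.405 2.767 -3.404
vertex -1.976 2.776 -3.0
vertex -3.818 2.723 -1.906
endloop
endfacet
facet normal 0.026 -1.000 -0.005
outer loop
vertex -3.818 2.723 -1.906
vertex -1.976 2.776 -3.0
vertex -3.388 2.732 -1.501
endloop
endfacet
facet normal -0.685 -0.021 0.728
outer loop
vertex -3.818 2.723 -1.906
vertex -3.388 2.732 -1.501
vertex -3.616 3.238 -1.701
endloop
endfacet
facet normal 0.685 0.022 -0.728
outer loop
vertex -1.976 2.776 -3.0
vertex -2.204 3.282 -3.199
vertex -1.775 3.291 -2.795
endloop
endfacet
facet normal 0.643 -0.486 0.591
outer loop
vertex -1.976 2.776 -3.0
vertex -1.775 3.291 -2.795
vertex -3.388 2.732 -1.501
endloop
endfacet
facet normal 0.643 -0.486 0.591
outer loop
vertex -3.388 2.732 -1.501
vertex -1.775 3.291 -2.795
vertex -3.187 3.247 -1.296
endloop
endfacet
facet normal -0.686 -0.022 0.727
outer loop
vertex -3.388 2.732 -1.501
vertex -3.187 3.247 -1.296
vertex -3.616 3.238 -1.701
endloop
endfacet

endsolid


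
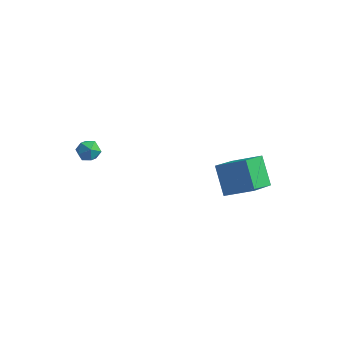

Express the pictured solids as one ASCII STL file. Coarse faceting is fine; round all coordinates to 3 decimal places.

solid 
facet normal -0.893 0.085 0.443
outer loop
vertex -3.738 -3.199 1.196
vertex -3.448 -3.191 1.779
vertex -3.553 -2.633 1.46
endloop
endfacet
facet normal -0.899 0.389 -0.203
outer loop
vertex -3.738 -3.199 1.196
vertex -3.553 -2.633 1.46
vertex -3.457 -2.743 0.825
endloop
endfacet
facet normal -0.724 -0.109 -0.682
outer loop
vertex -3.738 -3.199 1.196
vertex -3.457 -2.743 0.825
vertex -3.293 -3.37 0.751
endloop
endfacet
facet normal -0.609 -0.720 -0.332
outer loop
vertex -3.738 -3.199 1.196
vertex -3.293 -3.37 0.751
vertex -3.287 -3.647 1.341
endloop
endfacet
facet normal -0.713 -0.600 0.363
outer loop
vertex -3.738 -3.199 1.196
vertex -3.287 -3.647 1.341
vertex -3.448 -3.191 1.779
endloop
endfacet
facet normal -0.395 0.893 -0.214
outer loop
vertex -3.457 -2.743 0.825
vertex -3.553 -2.633 1.46
vertex -2.993 -2.453 1.179
endloop
endfacet
facet normal -0.385 0.403 0.831
outer loop
vertex -3.553 -2.633 1.46
vertex -3.448 -3.191 1.779
vertex -2.987 -2.73 1.769
endloop
endfacet
facet normal -0.093 -0.707 0.701
outer loop
vertex -3.448 -3.191 1.779
vertex -3.287 -3.647 1.341
vertex -2.823 -3.357 1.695
endloop
endfacet
facet normal 0.077 -0.902 -0.424
outer loop
vertex -3.287 -3.647 1.341
vertex -3.293 -3.37 0.751
vertex -2.727 -3.467 1.06
endloop
endfacet
facet normal -0.110 0.088 -0.990
outer loop
vertex -3.293 -3.37 0.751
vertex -3.457 -2.743 0.825
vertex -2.832 -2.909 0.741
endloop
endfacet
facet normal 0.609 0.720 0.332
outer loop
vertex -2.542 -2.901 1.324
vertex -2.993 -2.453 1.179
vertex -2.987 -2.73 1.769
endloop
endfacet
facet normal 0.724 0.109 0.682
outer loop
vertex -2.542 -2.901 1.324
vertex -2.987 -2.73 1.769
vertex -2.823 -3.357 1.695
endloop
endfacet
facet normal 0.899 -0.389 0.203
outer loop
vertex -2.542 -2.901 1.324
vertex -2.823 -3.357 1.695
vertex -2.727 -3.467 1.06
endloop
endfacet
facet normal 0.893 -0.085 -0.443
outer loop
vertex -2.542 -2.901 1.324
vertex -2.727 -3.467 1.06
vertex -2.832 -2.909 0.741
endloop
endfacet
facet normal 0.713 0.600 -0.363
outer loop
vertex -2.542 -2.901 1.324
vertex -2.832 -2.909 0.741
vertex -2.993 -2.453 1.179
endloop
endfacet
facet normal -0.077 0.902 0.424
outer loop
vertex -2.987 -2.73 1.769
vertex -2.993 -2.453 1.179
vertex -3.553 -2.633 1.46
endloop
endfacet
facet normal 0.110 -0.088 0.990
outer loop
vertex -2.823 -3.357 1.695
vertex -2.987 -2.73 1.769
vertex -3.448 -3.191 1.779
endloop
endfacet
facet normal 0.395 -0.893 0.214
outer loop
vertex -2.727 -3.467 1.06
vertex -2.823 -3.357 1.695
vertex -3.287 -3.647 1.341
endloop
endfacet
facet normal 0.385 -0.403 -0.831
outer loop
vertex -2.832 -2.909 0.741
vertex -2.727 -3.467 1.06
vertex -3.293 -3.37 0.751
endloop
endfacet
facet normal 0.093 0.707 -0.701
outer loop
vertex -2.993 -2.453 1.179
vertex -2.832 -2.909 0.741
vertex -3.457 -2.743 0.825
endloop
endfacet
facet normal -0.500 0.411 0.762
outer loop
vertex 1.737 -0.049 0.03
vertex 3.078 0.376 0.681
vertex 1.661 1.733 -0.98
endloop
endfacet
facet normal -0.865 -0.275 -0.420
outer loop
vertex 2.502 1.044 -2.261
vertex 1.737 -0.049 0.03
vertex 1.661 1.733 -0.98
endloop
endfacet
facet normal -0.500 0.410 0.762
outer loop
vertex 1.661 1.733 -0.98
vertex 3.078 0.376 0.681
vertex 3.002 2.159 -0.329
endloop
endfacet
facet normal -0.037 0.870 -0.492
outer loop
vertex 3.002 2.159 -0.329
vertex 2.502 1.044 -2.261
vertex 1.661 1.733 -0.98
endloop
endfacet
facet normal 0.037 -0.870 0.492
outer loop
vertex 1.737 -0.049 0.03
vertex 3.919 -0.313 -0.6
vertex 3.078 0.376 0.681
endloop
endfacet
facet normal -0.865 -0.275 -0.420
outer loop
vertex 2.578 -0.739 -1.251
vertex 1.737 -0.049 0.03
vertex 2.502 1.044 -2.261
endloop
endfacet
facet normal 0.037 -0.869 0.493
outer loop
vertex 2.578 -0.739 -1.251
vertex 3.919 -0.313 -0.6
vertex 1.737 -0.049 0.03
endloop
endfacet
facet normal 0.865 0.275 0.420
outer loop
vertex 3.078 0.376 0.681
vertex 3.919 -0.313 -0.6
vertex 3.002 2.159 -0.329
endloop
endfacet
facet normal -0.037 0.870 -0.492
outer loop
vertex 3.843 1.469 -1.61
vertex 2.502 1.044 -2.261
vertex 3.002 2.159 -0.329
endloop
endfacet
facet normal 0.865 0.275 0.420
outer loop
vertex 3.002 2.159 -0.329
vertex 3.919 -0.313 -0.6
vertex 3.843 1.469 -1.61
endloop
endfacet
facet normal 0.500 -0.411 -0.762
outer loop
vertex 3.843 1.469 -1.61
vertex 2.578 -0.739 -1.251
vertex 2.502 1.044 -2.261
endloop
endfacet
facet normal 0.500 -0.411 -0.762
outer loop
vertex 3.919 -0.313 -0.6
vertex 2.578 -0.739 -1.251
vertex 3.843 1.469 -1.61
endloop
endfacet

endsolid


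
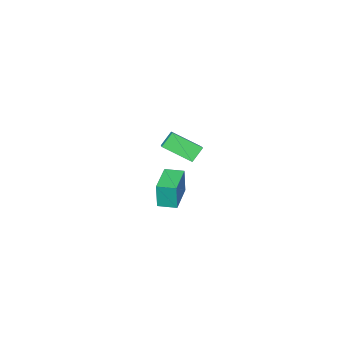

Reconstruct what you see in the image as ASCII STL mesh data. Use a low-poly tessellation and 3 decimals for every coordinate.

solid 
facet normal -0.693 -0.720 0.027
outer loop
vertex -2.872 -4.523 -2.961
vertex -3.548 -3.871 -2.935
vertex -2.924 -4.524 -4.32
endloop
endfacet
facet normal 0.719 -0.694 -0.027
outer loop
vertex -1.772 -3.329 -4.365
vertex -2.872 -4.523 -2.961
vertex -2.924 -4.524 -4.32
endloop
endfacet
facet normal -0.693 -0.720 0.027
outer loop
vertex -2.924 -4.524 -4.32
vertex -3.548 -3.871 -2.935
vertex -3.6 -3.872 -4.294
endloop
endfacet
facet normal -0.039 -0.000 -0.999
outer loop
vertex -3.6 -3.872 -4.294
vertex -1.772 -3.329 -4.365
vertex -2.924 -4.524 -4.32
endloop
endfacet
facet normal 0.039 0.000 0.999
outer loop
vertex -2.872 -4.523 -2.961
vertex -2.396 -2.676 -2.98
vertex -3.548 -3.871 -2.935
endloop
endfacet
facet normal 0.719 -0.694 -0.027
outer loop
vertex -1.72 -3.328 -3.006
vertex -2.872 -4.523 -2.961
vertex -1.772 -3.329 -4.365
endloop
endfacet
facet normal 0.039 0.000 0.999
outer loop
vertex -1.72 -3.328 -3.006
vertex -2.396 -2.676 -2.98
vertex -2.872 -4.523 -2.961
endloop
endfacet
facet normal -0.719 0.694 0.027
outer loop
vertex -3.548 -3.871 -2.935
vertex -2.396 -2.676 -2.98
vertex -3.6 -3.872 -4.294
endloop
endfacet
facet normal -0.039 -0.000 -0.999
outer loop
vertex -2.448 -2.677 -4.339
vertex -1.772 -3.329 -4.365
vertex -3.6 -3.872 -4.294
endloop
endfacet
facet normal -0.719 0.694 0.027
outer loop
vertex -3.6 -3.872 -4.294
vertex -2.396 -2.676 -2.98
vertex -2.448 -2.677 -4.339
endloop
endfacet
facet normal 0.693 0.720 -0.027
outer loop
vertex -2.448 -2.677 -4.339
vertex -1.72 -3.328 -3.006
vertex -1.772 -3.329 -4.365
endloop
endfacet
facet normal 0.693 0.720 -0.027
outer loop
vertex -2.396 -2.676 -2.98
vertex -1.72 -3.328 -3.006
vertex -2.448 -2.677 -4.339
endloop
endfacet
facet normal -0.688 -0.133 0.714
outer loop
vertex -0.537 0.102 3.034
vertex -1.444 1.094 2.345
vertex -1.248 -1.189 2.109
endloop
endfacet
facet normal 0.600 -0.657 0.456
outer loop
vertex -0.656 -1.074 1.495
vertex -0.537 0.102 3.034
vertex -1.248 -1.189 2.109
endloop
endfacet
facet normal -0.688 -0.133 0.713
outer loop
vertex -1.248 -1.189 2.109
vertex -1.444 1.094 2.345
vertex -2.154 -0.197 1.42
endloop
endfacet
facet normal -0.408 -0.742 -0.532
outer loop
vertex -2.154 -0.197 1.42
vertex -0.656 -1.074 1.495
vertex -1.248 -1.189 2.109
endloop
endfacet
facet normal 0.408 0.742 0.532
outer loop
vertex -0.537 0.102 3.034
vertex -0.852 1.209 1.731
vertex -1.444 1.094 2.345
endloop
endfacet
facet normal 0.601 -0.657 0.455
outer loop
vertex 0.054 0.217 2.42
vertex -0.537 0.102 3.034
vertex -0.656 -1.074 1.495
endloop
endfacet
facet normal 0.408 0.742 0.532
outer loop
vertex 0.054 0.217 2.42
vertex -0.852 1.209 1.731
vertex -0.537 0.102 3.034
endloop
endfacet
facet normal -0.600 0.657 -0.456
outer loop
vertex -1.444 1.094 2.345
vertex -0.852 1.209 1.731
vertex -2.154 -0.197 1.42
endloop
endfacet
facet normal -0.408 -0.742 -0.532
outer loop
vertex -1.563 -0.082 0.806
vertex -0.656 -1.074 1.495
vertex -2.154 -0.197 1.42
endloop
endfacet
facet normal -0.601 0.657 -0.455
outer loop
vertex -2.154 -0.197 1.42
vertex -0.852 1.209 1.731
vertex -1.563 -0.082 0.806
endloop
endfacet
facet normal 0.688 0.133 -0.714
outer loop
vertex -1.563 -0.082 0.806
vertex 0.054 0.217 2.42
vertex -0.656 -1.074 1.495
endloop
endfacet
facet normal 0.688 0.133 -0.714
outer loop
vertex -0.852 1.209 1.731
vertex 0.054 0.217 2.42
vertex -1.563 -0.082 0.806
endloop
endfacet

endsolid


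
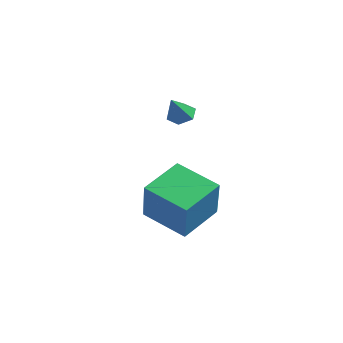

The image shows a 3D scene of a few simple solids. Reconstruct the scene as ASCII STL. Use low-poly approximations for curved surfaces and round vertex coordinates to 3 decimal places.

solid 
facet normal -0.395 0.543 -0.741
outer loop
vertex -2.987 0.951 2.94
vertex -3.552 0.741 3.087
vertex -3.335 1.259 3.351
endloop
endfacet
facet normal 0.823 0.424 0.379
outer loop
vertex -2.987 0.951 2.94
vertex -3.335 1.259 3.351
vertex -3.028 0.019 4.073
endloop
endfacet
facet normal -0.395 0.543 -0.741
outer loop
vertex -3.335 1.259 3.351
vertex -3.552 0.741 3.087
vertex -3.9 1.049 3.498
endloop
endfacet
facet normal 0.034 0.509 0.860
outer loop
vertex -3.335 1.259 3.351
vertex -3.9 1.049 3.498
vertex -3.028 0.019 4.073
endloop
endfacet
facet normal -0.394 0.544 -0.741
outer loop
vertex -3.9 1.049 3.498
vertex -3.552 0.741 3.087
vertex -4.117 0.532 3.234
endloop
endfacet
facet normal -0.640 -0.119 0.759
outer loop
vertex -3.9 1.049 3.498
vertex -4.117 0.532 3.234
vertex -3.028 0.019 4.073
endloop
endfacet
facet normal -0.394 0.544 -0.741
outer loop
vertex -4.117 0.532 3.234
vertex -3.552 0.741 3.087
vertex -3.769 0.224 2.823
endloop
endfacet
facet normal -0.527 -0.831 0.176
outer loop
vertex -4.117 0.532 3.234
vertex -3.769 0.224 2.823
vertex -3.028 0.019 4.073
endloop
endfacet
facet normal -0.394 0.544 -0.741
outer loop
vertex -3.769 0.224 2.823
vertex -3.552 0.741 3.087
vertex -3.204 0.433 2.676
endloop
endfacet
facet normal 0.260 -0.916 -0.304
outer loop
vertex -3.769 0.224 2.823
vertex -3.204 0.433 2.676
vertex -3.028 0.019 4.073
endloop
endfacet
facet normal -0.395 0.543 -0.741
outer loop
vertex -3.204 0.433 2.676
vertex -3.552 0.741 3.087
vertex -2.987 0.951 2.94
endloop
endfacet
facet normal 0.936 -0.288 -0.203
outer loop
vertex -3.204 0.433 2.676
vertex -2.987 0.951 2.94
vertex -3.028 0.019 4.073
endloop
endfacet
facet normal -0.818 -0.440 0.370
outer loop
vertex 0.508 -2.944 1.131
vertex -0.013 -1.316 1.913
vertex -0.579 -2.431 -0.664
endloop
endfacet
facet normal 0.278 -0.866 -0.416
outer loop
vertex 1.033 -1.564 -1.393
vertex 0.508 -2.944 1.131
vertex -0.579 -2.431 -0.664
endloop
endfacet
facet normal -0.819 -0.439 0.370
outer loop
vertex -0.579 -2.431 -0.664
vertex -0.013 -1.316 1.913
vertex -1.1 -0.802 0.118
endloop
endfacet
facet normal -0.504 0.238 -0.831
outer loop
vertex -1.1 -0.802 0.118
vertex 1.033 -1.564 -1.393
vertex -0.579 -2.431 -0.664
endloop
endfacet
facet normal 0.504 -0.238 0.831
outer loop
vertex 0.508 -2.944 1.131
vertex 1.599 -0.449 1.184
vertex -0.013 -1.316 1.913
endloop
endfacet
facet normal 0.277 -0.866 -0.416
outer loop
vertex 2.12 -2.078 0.402
vertex 0.508 -2.944 1.131
vertex 1.033 -1.564 -1.393
endloop
endfacet
facet normal 0.503 -0.238 0.831
outer loop
vertex 2.12 -2.078 0.402
vertex 1.599 -0.449 1.184
vertex 0.508 -2.944 1.131
endloop
endfacet
facet normal -0.278 0.866 0.416
outer loop
vertex -0.013 -1.316 1.913
vertex 1.599 -0.449 1.184
vertex -1.1 -0.802 0.118
endloop
endfacet
facet normal -0.503 0.238 -0.831
outer loop
vertex 0.512 0.064 -0.611
vertex 1.033 -1.564 -1.393
vertex -1.1 -0.802 0.118
endloop
endfacet
facet normal -0.277 0.866 0.416
outer loop
vertex -1.1 -0.802 0.118
vertex 1.599 -0.449 1.184
vertex 0.512 0.064 -0.611
endloop
endfacet
facet normal 0.819 0.440 -0.370
outer loop
vertex 0.512 0.064 -0.611
vertex 2.12 -2.078 0.402
vertex 1.033 -1.564 -1.393
endloop
endfacet
facet normal 0.819 0.439 -0.370
outer loop
vertex 1.599 -0.449 1.184
vertex 2.12 -2.078 0.402
vertex 0.512 0.064 -0.611
endloop
endfacet

endsolid


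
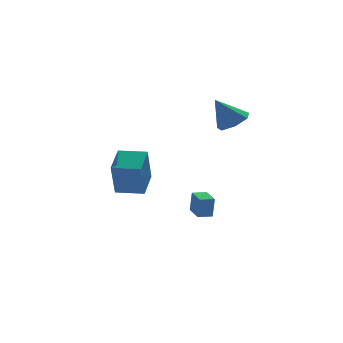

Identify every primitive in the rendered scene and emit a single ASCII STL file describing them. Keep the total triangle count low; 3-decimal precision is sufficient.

solid 
facet normal -0.994 0.075 0.082
outer loop
vertex 2.884 -0.84 -2.848
vertex 2.984 0.446 -2.817
vertex 2.781 -0.801 -4.133
endloop
endfacet
facet normal -0.078 -0.997 -0.024
outer loop
vertex 3.636 -0.866 -4.203
vertex 2.884 -0.84 -2.848
vertex 2.781 -0.801 -4.133
endloop
endfacet
facet normal -0.994 0.075 0.082
outer loop
vertex 2.781 -0.801 -4.133
vertex 2.984 0.446 -2.817
vertex 2.881 0.485 -4.102
endloop
endfacet
facet normal -0.079 0.030 -0.996
outer loop
vertex 2.881 0.485 -4.102
vertex 3.636 -0.866 -4.203
vertex 2.781 -0.801 -4.133
endloop
endfacet
facet normal 0.079 -0.030 0.996
outer loop
vertex 2.884 -0.84 -2.848
vertex 3.839 0.381 -2.887
vertex 2.984 0.446 -2.817
endloop
endfacet
facet normal -0.078 -0.997 -0.024
outer loop
vertex 3.739 -0.905 -2.918
vertex 2.884 -0.84 -2.848
vertex 3.636 -0.866 -4.203
endloop
endfacet
facet normal 0.079 -0.030 0.996
outer loop
vertex 3.739 -0.905 -2.918
vertex 3.839 0.381 -2.887
vertex 2.884 -0.84 -2.848
endloop
endfacet
facet normal 0.078 0.997 0.024
outer loop
vertex 2.984 0.446 -2.817
vertex 3.839 0.381 -2.887
vertex 2.881 0.485 -4.102
endloop
endfacet
facet normal -0.079 0.030 -0.996
outer loop
vertex 3.736 0.42 -4.172
vertex 3.636 -0.866 -4.203
vertex 2.881 0.485 -4.102
endloop
endfacet
facet normal 0.078 0.997 0.024
outer loop
vertex 2.881 0.485 -4.102
vertex 3.839 0.381 -2.887
vertex 3.736 0.42 -4.172
endloop
endfacet
facet normal 0.994 -0.075 -0.082
outer loop
vertex 3.736 0.42 -4.172
vertex 3.739 -0.905 -2.918
vertex 3.636 -0.866 -4.203
endloop
endfacet
facet normal 0.994 -0.075 -0.082
outer loop
vertex 3.839 0.381 -2.887
vertex 3.739 -0.905 -2.918
vertex 3.736 0.42 -4.172
endloop
endfacet
facet normal -0.824 0.567 -0.018
outer loop
vertex -3.104 -3.18 1.267
vertex -2.163 -1.794 1.868
vertex -2.662 -2.602 -0.756
endloop
endfacet
facet normal -0.528 -0.779 -0.338
outer loop
vertex -1.377 -3.486 -0.728
vertex -3.104 -3.18 1.267
vertex -2.662 -2.602 -0.756
endloop
endfacet
facet normal -0.824 0.567 -0.018
outer loop
vertex -2.662 -2.602 -0.756
vertex -2.163 -1.794 1.868
vertex -1.721 -1.216 -0.155
endloop
endfacet
facet normal 0.205 0.269 -0.941
outer loop
vertex -1.721 -1.216 -0.155
vertex -1.377 -3.486 -0.728
vertex -2.662 -2.602 -0.756
endloop
endfacet
facet normal -0.205 -0.269 0.941
outer loop
vertex -3.104 -3.18 1.267
vertex -0.878 -2.678 1.896
vertex -2.163 -1.794 1.868
endloop
endfacet
facet normal -0.528 -0.779 -0.338
outer loop
vertex -1.819 -4.064 1.295
vertex -3.104 -3.18 1.267
vertex -1.377 -3.486 -0.728
endloop
endfacet
facet normal -0.205 -0.269 0.941
outer loop
vertex -1.819 -4.064 1.295
vertex -0.878 -2.678 1.896
vertex -3.104 -3.18 1.267
endloop
endfacet
facet normal 0.528 0.779 0.338
outer loop
vertex -2.163 -1.794 1.868
vertex -0.878 -2.678 1.896
vertex -1.721 -1.216 -0.155
endloop
endfacet
facet normal 0.205 0.269 -0.941
outer loop
vertex -0.436 -2.1 -0.127
vertex -1.377 -3.486 -0.728
vertex -1.721 -1.216 -0.155
endloop
endfacet
facet normal 0.528 0.779 0.338
outer loop
vertex -1.721 -1.216 -0.155
vertex -0.878 -2.678 1.896
vertex -0.436 -2.1 -0.127
endloop
endfacet
facet normal 0.824 -0.567 0.018
outer loop
vertex -0.436 -2.1 -0.127
vertex -1.819 -4.064 1.295
vertex -1.377 -3.486 -0.728
endloop
endfacet
facet normal 0.824 -0.567 0.018
outer loop
vertex -0.878 -2.678 1.896
vertex -1.819 -4.064 1.295
vertex -0.436 -2.1 -0.127
endloop
endfacet
facet normal 0.497 -0.185 -0.848
outer loop
vertex 5.09 -0.995 3.266
vertex 4.424 -1.733 3.037
vertex 4.383 -0.743 2.797
endloop
endfacet
facet normal 0.086 0.926 0.368
outer loop
vertex 5.09 -0.995 3.266
vertex 4.383 -0.743 2.797
vertex 3.496 -1.387 4.623
endloop
endfacet
facet normal 0.496 -0.185 -0.848
outer loop
vertex 4.383 -0.743 2.797
vertex 4.424 -1.733 3.037
vertex 3.707 -1.236 2.509
endloop
endfacet
facet normal -0.589 0.808 -0.001
outer loop
vertex 4.383 -0.743 2.797
vertex 3.707 -1.236 2.509
vertex 3.496 -1.387 4.623
endloop
endfacet
facet normal 0.496 -0.185 -0.848
outer loop
vertex 3.707 -1.236 2.509
vertex 4.424 -1.733 3.037
vertex 3.571 -2.104 2.619
endloop
endfacet
facet normal -0.986 0.143 -0.088
outer loop
vertex 3.707 -1.236 2.509
vertex 3.571 -2.104 2.619
vertex 3.496 -1.387 4.623
endloop
endfacet
facet normal 0.496 -0.184 -0.849
outer loop
vertex 3.571 -2.104 2.619
vertex 4.424 -1.733 3.037
vertex 4.078 -2.692 3.043
endloop
endfacet
facet normal -0.804 -0.568 0.173
outer loop
vertex 3.571 -2.104 2.619
vertex 4.078 -2.692 3.043
vertex 3.496 -1.387 4.623
endloop
endfacet
facet normal 0.497 -0.184 -0.848
outer loop
vertex 4.078 -2.692 3.043
vertex 4.424 -1.733 3.037
vertex 4.845 -2.558 3.463
endloop
endfacet
facet normal -0.182 -0.790 0.585
outer loop
vertex 4.078 -2.692 3.043
vertex 4.845 -2.558 3.463
vertex 3.496 -1.387 4.623
endloop
endfacet
facet normal 0.496 -0.185 -0.848
outer loop
vertex 4.845 -2.558 3.463
vertex 4.424 -1.733 3.037
vertex 5.296 -1.803 3.562
endloop
endfacet
facet normal 0.412 -0.356 0.839
outer loop
vertex 4.845 -2.558 3.463
vertex 5.296 -1.803 3.562
vertex 3.496 -1.387 4.623
endloop
endfacet
facet normal 0.496 -0.184 -0.848
outer loop
vertex 5.296 -1.803 3.562
vertex 4.424 -1.733 3.037
vertex 5.09 -0.995 3.266
endloop
endfacet
facet normal 0.532 0.408 0.742
outer loop
vertex 5.296 -1.803 3.562
vertex 5.09 -0.995 3.266
vertex 3.496 -1.387 4.623
endloop
endfacet

endsolid


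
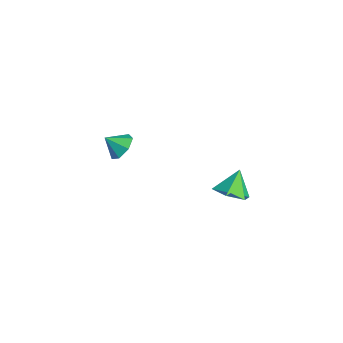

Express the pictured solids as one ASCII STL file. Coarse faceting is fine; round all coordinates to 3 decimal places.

solid 
facet normal 0.366 -0.494 -0.789
outer loop
vertex 4.664 2.746 -0.686
vertex 4.048 3.286 -1.31
vertex 4.993 3.634 -1.09
endloop
endfacet
facet normal 0.558 0.163 0.813
outer loop
vertex 4.664 2.746 -0.686
vertex 4.993 3.634 -1.09
vertex 3.512 4.014 -0.15
endloop
endfacet
facet normal 0.366 -0.494 -0.789
outer loop
vertex 4.993 3.634 -1.09
vertex 4.048 3.286 -1.31
vertex 4.377 4.174 -1.714
endloop
endfacet
facet normal 0.421 0.849 0.320
outer loop
vertex 4.993 3.634 -1.09
vertex 4.377 4.174 -1.714
vertex 3.512 4.014 -0.15
endloop
endfacet
facet normal 0.365 -0.494 -0.789
outer loop
vertex 4.377 4.174 -1.714
vertex 4.048 3.286 -1.31
vertex 3.433 3.827 -1.934
endloop
endfacet
facet normal -0.326 0.941 -0.084
outer loop
vertex 4.377 4.174 -1.714
vertex 3.433 3.827 -1.934
vertex 3.512 4.014 -0.15
endloop
endfacet
facet normal 0.365 -0.495 -0.789
outer loop
vertex 3.433 3.827 -1.934
vertex 4.048 3.286 -1.31
vertex 3.104 2.939 -1.529
endloop
endfacet
facet normal -0.937 0.349 0.005
outer loop
vertex 3.433 3.827 -1.934
vertex 3.104 2.939 -1.529
vertex 3.512 4.014 -0.15
endloop
endfacet
facet normal 0.365 -0.495 -0.789
outer loop
vertex 3.104 2.939 -1.529
vertex 4.048 3.286 -1.31
vertex 3.719 2.398 -0.905
endloop
endfacet
facet normal -0.800 -0.335 0.498
outer loop
vertex 3.104 2.939 -1.529
vertex 3.719 2.398 -0.905
vertex 3.512 4.014 -0.15
endloop
endfacet
facet normal 0.365 -0.495 -0.789
outer loop
vertex 3.719 2.398 -0.905
vertex 4.048 3.286 -1.31
vertex 4.664 2.746 -0.686
endloop
endfacet
facet normal -0.051 -0.428 0.902
outer loop
vertex 3.719 2.398 -0.905
vertex 4.664 2.746 -0.686
vertex 3.512 4.014 -0.15
endloop
endfacet
facet normal 0.357 0.677 -0.643
outer loop
vertex -2.024 0.198 -2.195
vertex -2.771 0.106 -2.707
vertex -2.623 0.682 -2.018
endloop
endfacet
facet normal 0.242 -0.054 0.969
outer loop
vertex -2.024 0.198 -2.195
vertex -2.623 0.682 -2.018
vertex -3.189 -0.686 -1.953
endloop
endfacet
facet normal 0.357 0.677 -0.643
outer loop
vertex -2.623 0.682 -2.018
vertex -2.771 0.106 -2.707
vertex -3.333 0.732 -2.36
endloop
endfacet
facet normal -0.412 0.213 0.886
outer loop
vertex -2.623 0.682 -2.018
vertex -3.333 0.732 -2.36
vertex -3.189 -0.686 -1.953
endloop
endfacet
facet normal 0.357 0.677 -0.644
outer loop
vertex -3.333 0.732 -2.36
vertex -2.771 0.106 -2.707
vertex -3.62 0.311 -2.962
endloop
endfacet
facet normal -0.909 0.027 0.415
outer loop
vertex -3.333 0.732 -2.36
vertex -3.62 0.311 -2.962
vertex -3.189 -0.686 -1.953
endloop
endfacet
facet normal 0.357 0.677 -0.644
outer loop
vertex -3.62 0.311 -2.962
vertex -2.771 0.106 -2.707
vertex -3.268 -0.265 -3.372
endloop
endfacet
facet normal -0.877 -0.471 -0.091
outer loop
vertex -3.62 0.311 -2.962
vertex -3.268 -0.265 -3.372
vertex -3.189 -0.686 -1.953
endloop
endfacet
facet normal 0.357 0.677 -0.644
outer loop
vertex -3.268 -0.265 -3.372
vertex -2.771 0.106 -2.707
vertex -2.542 -0.561 -3.281
endloop
endfacet
facet normal -0.338 -0.907 -0.250
outer loop
vertex -3.268 -0.265 -3.372
vertex -2.542 -0.561 -3.281
vertex -3.189 -0.686 -1.953
endloop
endfacet
facet normal 0.357 0.677 -0.644
outer loop
vertex -2.542 -0.561 -3.281
vertex -2.771 0.106 -2.707
vertex -1.988 -0.355 -2.757
endloop
endfacet
facet normal 0.300 -0.952 0.057
outer loop
vertex -2.542 -0.561 -3.281
vertex -1.988 -0.355 -2.757
vertex -3.189 -0.686 -1.953
endloop
endfacet
facet normal 0.358 0.677 -0.643
outer loop
vertex -1.988 -0.355 -2.757
vertex -2.771 0.106 -2.707
vertex -2.024 0.198 -2.195
endloop
endfacet
facet normal 0.559 -0.573 0.599
outer loop
vertex -1.988 -0.355 -2.757
vertex -2.024 0.198 -2.195
vertex -3.189 -0.686 -1.953
endloop
endfacet

endsolid


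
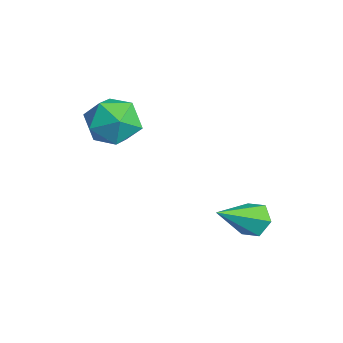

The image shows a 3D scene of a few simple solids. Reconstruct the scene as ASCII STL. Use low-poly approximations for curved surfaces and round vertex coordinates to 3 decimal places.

solid 
facet normal -0.383 0.738 -0.555
outer loop
vertex 4.151 4.043 -3.198
vertex 3.595 3.6 -3.403
vertex 3.529 4.021 -2.798
endloop
endfacet
facet normal 0.479 0.425 0.768
outer loop
vertex 4.151 4.043 -3.198
vertex 3.529 4.021 -2.798
vertex 4.385 2.08 -2.257
endloop
endfacet
facet normal -0.384 0.738 -0.555
outer loop
vertex 3.529 4.021 -2.798
vertex 3.595 3.6 -3.403
vertex 2.973 3.578 -3.002
endloop
endfacet
facet normal -0.398 0.079 0.914
outer loop
vertex 3.529 4.021 -2.798
vertex 2.973 3.578 -3.002
vertex 4.385 2.08 -2.257
endloop
endfacet
facet normal -0.384 0.737 -0.556
outer loop
vertex 2.973 3.578 -3.002
vertex 3.595 3.6 -3.403
vertex 3.039 3.156 -3.607
endloop
endfacet
facet normal -0.764 -0.565 0.311
outer loop
vertex 2.973 3.578 -3.002
vertex 3.039 3.156 -3.607
vertex 4.385 2.08 -2.257
endloop
endfacet
facet normal -0.384 0.737 -0.557
outer loop
vertex 3.039 3.156 -3.607
vertex 3.595 3.6 -3.403
vertex 3.661 3.178 -4.007
endloop
endfacet
facet normal -0.251 -0.863 -0.438
outer loop
vertex 3.039 3.156 -3.607
vertex 3.661 3.178 -4.007
vertex 4.385 2.08 -2.257
endloop
endfacet
facet normal -0.383 0.737 -0.557
outer loop
vertex 3.661 3.178 -4.007
vertex 3.595 3.6 -3.403
vertex 4.217 3.621 -3.803
endloop
endfacet
facet normal 0.626 -0.517 -0.584
outer loop
vertex 3.661 3.178 -4.007
vertex 4.217 3.621 -3.803
vertex 4.385 2.08 -2.257
endloop
endfacet
facet normal -0.383 0.738 -0.556
outer loop
vertex 4.217 3.621 -3.803
vertex 3.595 3.6 -3.403
vertex 4.151 4.043 -3.198
endloop
endfacet
facet normal 0.992 0.127 0.019
outer loop
vertex 4.217 3.621 -3.803
vertex 4.151 4.043 -3.198
vertex 4.385 2.08 -2.257
endloop
endfacet
facet normal -0.321 0.117 0.940
outer loop
vertex 1.236 0.028 1.43
vertex 0.31 -0.542 1.185
vertex 1.212 -1.078 1.56
endloop
endfacet
facet normal 0.391 0.099 0.915
outer loop
vertex 1.236 0.028 1.43
vertex 1.212 -1.078 1.56
vertex 2.112 -0.588 1.122
endloop
endfacet
facet normal 0.611 0.626 0.485
outer loop
vertex 1.236 0.028 1.43
vertex 2.112 -0.588 1.122
vertex 1.766 0.251 0.475
endloop
endfacet
facet normal 0.033 0.969 0.245
outer loop
vertex 1.236 0.028 1.43
vertex 1.766 0.251 0.475
vertex 0.652 0.279 0.514
endloop
endfacet
facet normal -0.542 0.655 0.525
outer loop
vertex 1.236 0.028 1.43
vertex 0.652 0.279 0.514
vertex 0.31 -0.542 1.185
endloop
endfacet
facet normal 0.586 -0.521 0.621
outer loop
vertex 2.112 -0.588 1.122
vertex 1.212 -1.078 1.56
vertex 1.728 -1.539 0.686
endloop
endfacet
facet normal -0.567 -0.492 0.661
outer loop
vertex 1.212 -1.078 1.56
vertex 0.31 -0.542 1.185
vertex 0.614 -1.511 0.725
endloop
endfacet
facet normal -0.926 0.378 -0.009
outer loop
vertex 0.31 -0.542 1.185
vertex 0.652 0.279 0.514
vertex 0.268 -0.672 0.078
endloop
endfacet
facet normal 0.006 0.886 -0.464
outer loop
vertex 0.652 0.279 0.514
vertex 1.766 0.251 0.475
vertex 1.168 -0.182 -0.36
endloop
endfacet
facet normal 0.941 0.331 -0.075
outer loop
vertex 1.766 0.251 0.475
vertex 2.112 -0.588 1.122
vertex 2.07 -0.718 0.015
endloop
endfacet
facet normal -0.033 -0.969 -0.245
outer loop
vertex 1.144 -1.288 -0.23
vertex 1.728 -1.539 0.686
vertex 0.614 -1.511 0.725
endloop
endfacet
facet normal -0.611 -0.626 -0.485
outer loop
vertex 1.144 -1.288 -0.23
vertex 0.614 -1.511 0.725
vertex 0.268 -0.672 0.078
endloop
endfacet
facet normal -0.391 -0.099 -0.915
outer loop
vertex 1.144 -1.288 -0.23
vertex 0.268 -0.672 0.078
vertex 1.168 -0.182 -0.36
endloop
endfacet
facet normal 0.321 -0.117 -0.940
outer loop
vertex 1.144 -1.288 -0.23
vertex 1.168 -0.182 -0.36
vertex 2.07 -0.718 0.015
endloop
endfacet
facet normal 0.542 -0.655 -0.525
outer loop
vertex 1.144 -1.288 -0.23
vertex 2.07 -0.718 0.015
vertex 1.728 -1.539 0.686
endloop
endfacet
facet normal -0.006 -0.886 0.464
outer loop
vertex 0.614 -1.511 0.725
vertex 1.728 -1.539 0.686
vertex 1.212 -1.078 1.56
endloop
endfacet
facet normal -0.941 -0.331 0.075
outer loop
vertex 0.268 -0.672 0.078
vertex 0.614 -1.511 0.725
vertex 0.31 -0.542 1.185
endloop
endfacet
facet normal -0.586 0.521 -0.621
outer loop
vertex 1.168 -0.182 -0.36
vertex 0.268 -0.672 0.078
vertex 0.652 0.279 0.514
endloop
endfacet
facet normal 0.567 0.492 -0.661
outer loop
vertex 2.07 -0.718 0.015
vertex 1.168 -0.182 -0.36
vertex 1.766 0.251 0.475
endloop
endfacet
facet normal 0.926 -0.378 0.009
outer loop
vertex 1.728 -1.539 0.686
vertex 2.07 -0.718 0.015
vertex 2.112 -0.588 1.122
endloop
endfacet

endsolid
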